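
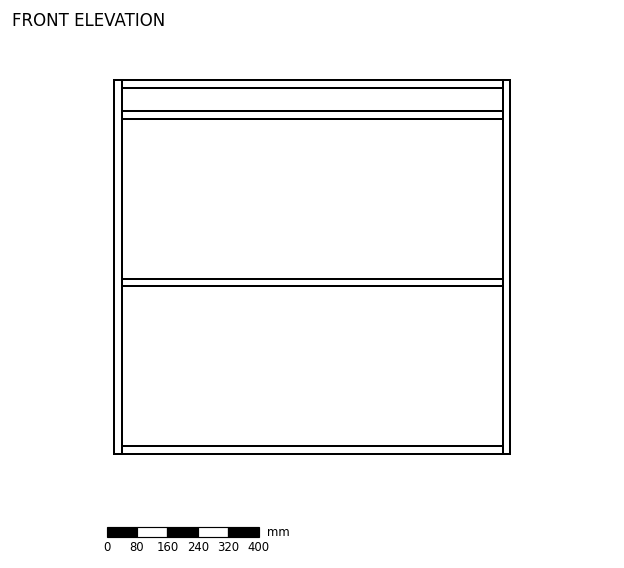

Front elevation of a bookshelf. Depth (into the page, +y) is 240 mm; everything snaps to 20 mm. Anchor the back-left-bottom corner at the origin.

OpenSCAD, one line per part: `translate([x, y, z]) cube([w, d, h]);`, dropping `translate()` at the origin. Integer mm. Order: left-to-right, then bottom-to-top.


cube([20, 240, 980]);
translate([20, 0, 0]) cube([1000, 240, 20]);
translate([20, 0, 440]) cube([1000, 240, 20]);
translate([20, 0, 880]) cube([1000, 240, 20]);
translate([20, 0, 960]) cube([1000, 240, 20]);
translate([1020, 0, 0]) cube([20, 240, 980]);


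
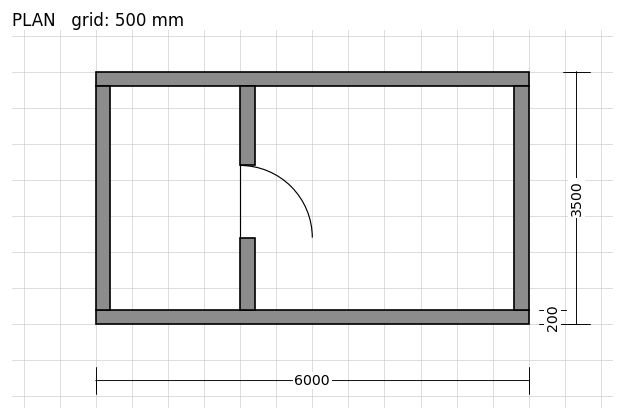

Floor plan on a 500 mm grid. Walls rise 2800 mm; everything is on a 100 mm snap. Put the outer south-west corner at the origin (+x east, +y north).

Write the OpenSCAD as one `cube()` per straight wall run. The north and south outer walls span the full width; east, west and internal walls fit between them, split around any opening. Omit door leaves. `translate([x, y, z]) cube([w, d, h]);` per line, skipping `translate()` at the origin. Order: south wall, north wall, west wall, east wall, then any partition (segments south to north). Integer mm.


cube([6000, 200, 2800]);
translate([0, 3300, 0]) cube([6000, 200, 2800]);
translate([0, 200, 0]) cube([200, 3100, 2800]);
translate([5800, 200, 0]) cube([200, 3100, 2800]);
translate([2000, 200, 0]) cube([200, 1000, 2800]);
translate([2000, 2200, 0]) cube([200, 1100, 2800]);


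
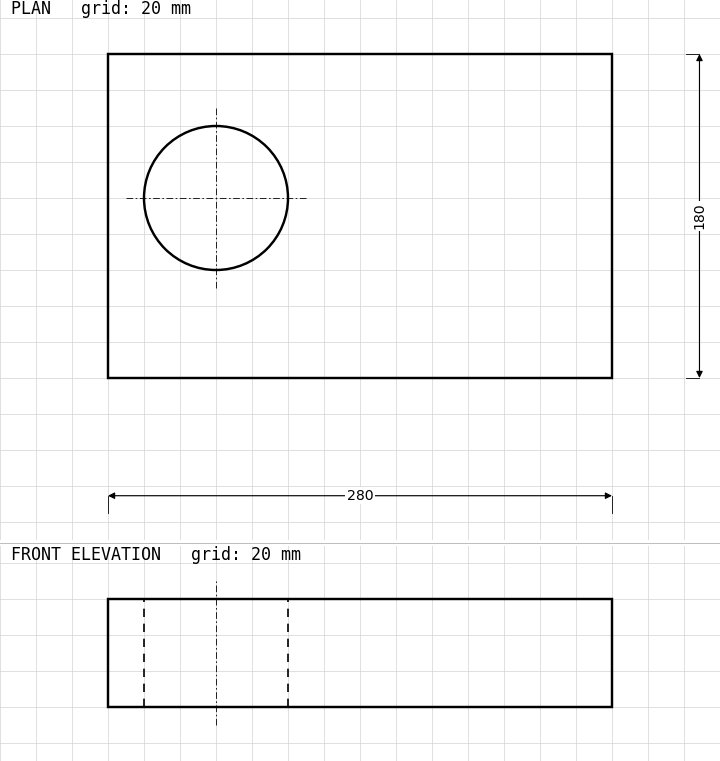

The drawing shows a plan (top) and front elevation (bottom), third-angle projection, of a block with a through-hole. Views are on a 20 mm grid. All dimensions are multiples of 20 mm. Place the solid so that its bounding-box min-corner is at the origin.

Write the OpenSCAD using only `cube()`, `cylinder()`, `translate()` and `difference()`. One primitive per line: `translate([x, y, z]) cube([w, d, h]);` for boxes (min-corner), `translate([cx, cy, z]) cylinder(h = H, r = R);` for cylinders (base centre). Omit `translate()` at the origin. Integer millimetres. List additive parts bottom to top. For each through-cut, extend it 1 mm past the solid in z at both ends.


difference() {
  cube([280, 180, 60]);
  translate([60, 100, -1]) cylinder(h = 62, r = 40);
}


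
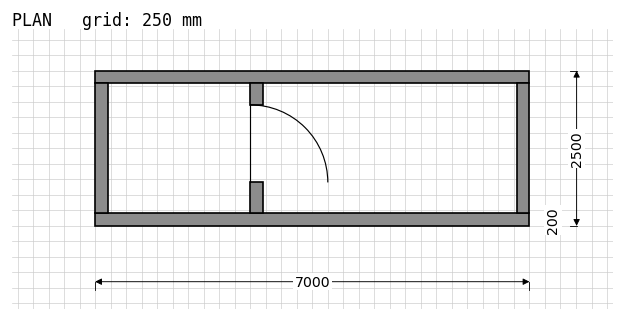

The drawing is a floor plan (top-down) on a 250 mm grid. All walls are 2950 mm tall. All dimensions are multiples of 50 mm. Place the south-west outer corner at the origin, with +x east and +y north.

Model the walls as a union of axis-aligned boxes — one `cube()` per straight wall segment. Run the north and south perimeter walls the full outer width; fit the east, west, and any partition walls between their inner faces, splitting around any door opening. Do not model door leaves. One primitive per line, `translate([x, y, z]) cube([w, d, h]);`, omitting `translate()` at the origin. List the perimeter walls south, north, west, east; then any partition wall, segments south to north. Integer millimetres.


cube([7000, 200, 2950]);
translate([0, 2300, 0]) cube([7000, 200, 2950]);
translate([0, 200, 0]) cube([200, 2100, 2950]);
translate([6800, 200, 0]) cube([200, 2100, 2950]);
translate([2500, 200, 0]) cube([200, 500, 2950]);
translate([2500, 1950, 0]) cube([200, 350, 2950]);


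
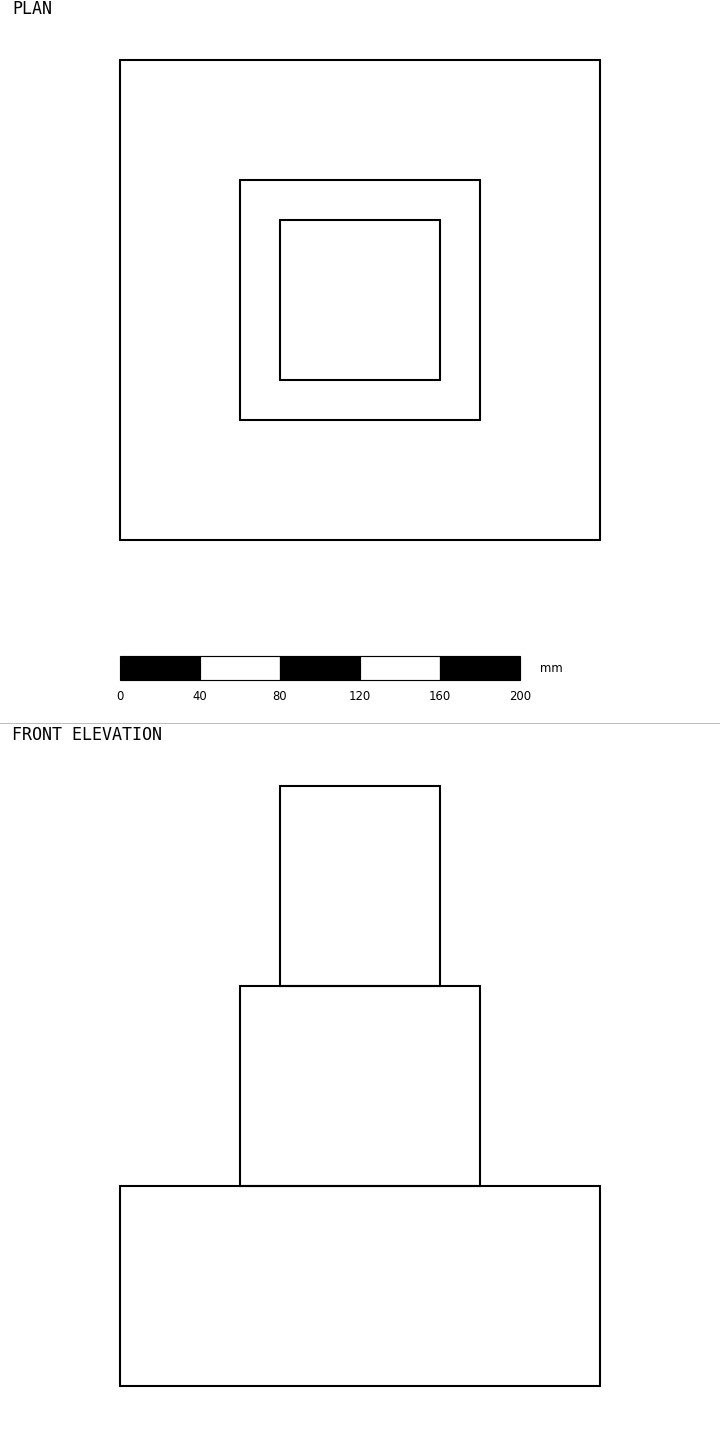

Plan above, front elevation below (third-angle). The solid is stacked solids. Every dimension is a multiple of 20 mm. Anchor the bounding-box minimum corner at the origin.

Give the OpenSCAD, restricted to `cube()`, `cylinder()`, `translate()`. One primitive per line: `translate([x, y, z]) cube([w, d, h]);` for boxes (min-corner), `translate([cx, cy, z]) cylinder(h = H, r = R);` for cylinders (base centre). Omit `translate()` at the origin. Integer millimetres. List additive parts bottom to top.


cube([240, 240, 100]);
translate([60, 60, 100]) cube([120, 120, 100]);
translate([80, 80, 200]) cube([80, 80, 100]);


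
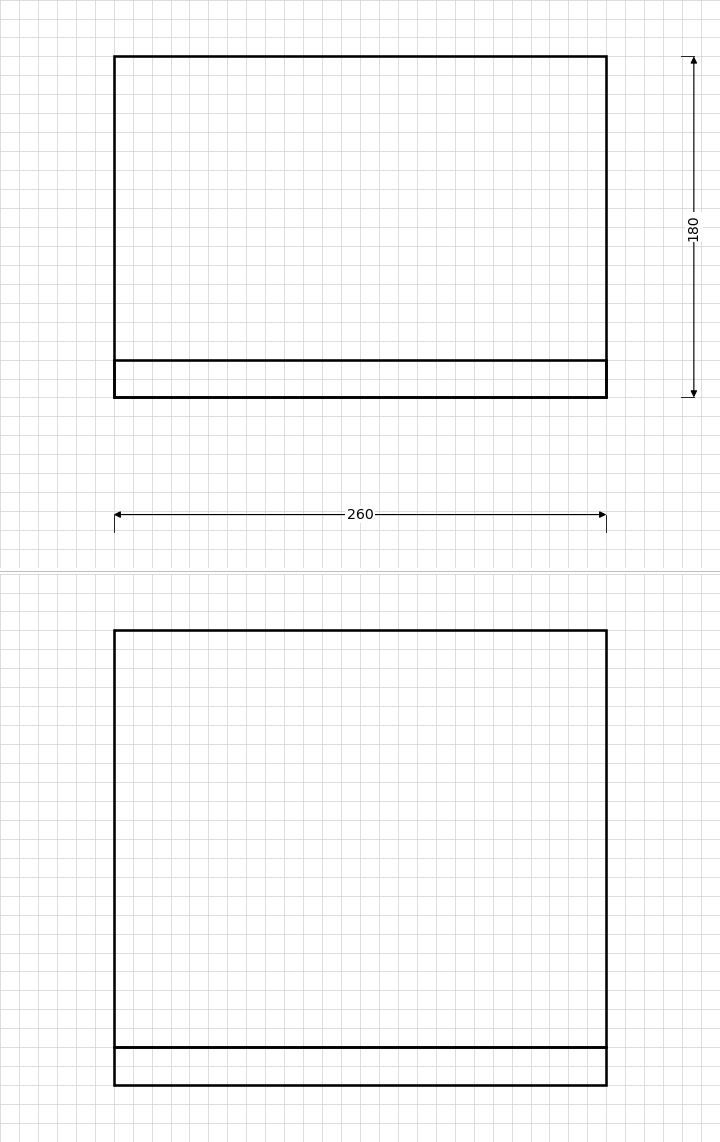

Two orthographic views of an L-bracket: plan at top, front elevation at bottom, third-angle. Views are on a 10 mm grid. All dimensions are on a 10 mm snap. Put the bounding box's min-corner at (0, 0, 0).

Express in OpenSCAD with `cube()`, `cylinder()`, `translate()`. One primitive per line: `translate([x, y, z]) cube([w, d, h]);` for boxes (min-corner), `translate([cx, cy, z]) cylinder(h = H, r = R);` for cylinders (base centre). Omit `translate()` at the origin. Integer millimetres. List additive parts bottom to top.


cube([260, 180, 20]);
translate([0, 0, 20]) cube([260, 20, 220]);


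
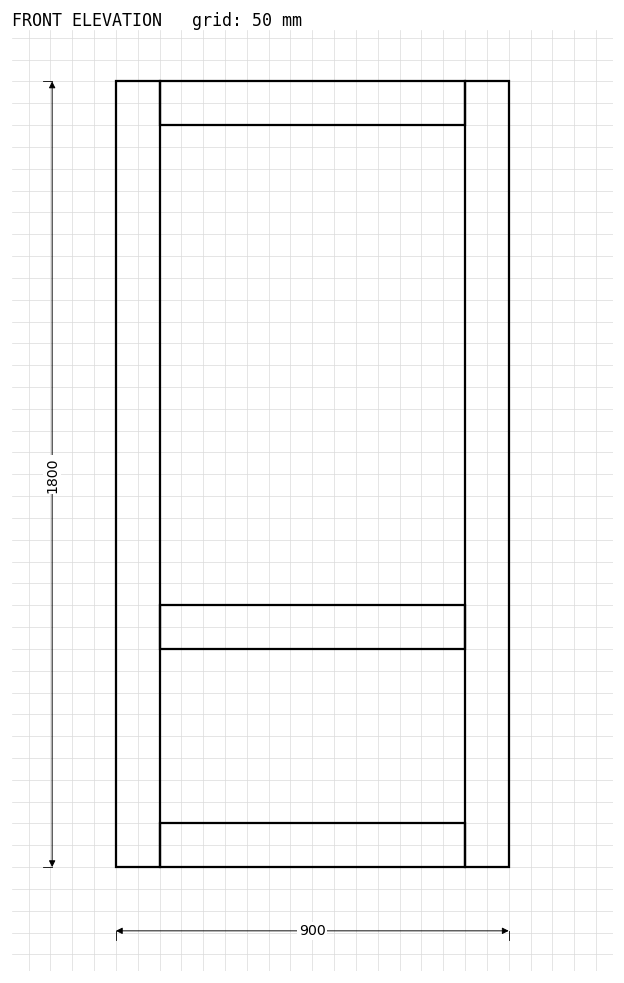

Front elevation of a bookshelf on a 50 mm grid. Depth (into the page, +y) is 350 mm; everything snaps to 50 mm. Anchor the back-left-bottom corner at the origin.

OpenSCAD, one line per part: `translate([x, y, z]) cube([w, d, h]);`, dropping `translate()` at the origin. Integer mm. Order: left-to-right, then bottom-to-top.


cube([100, 350, 1800]);
translate([100, 0, 0]) cube([700, 350, 100]);
translate([100, 0, 500]) cube([700, 350, 100]);
translate([100, 0, 1700]) cube([700, 350, 100]);
translate([800, 0, 0]) cube([100, 350, 1800]);


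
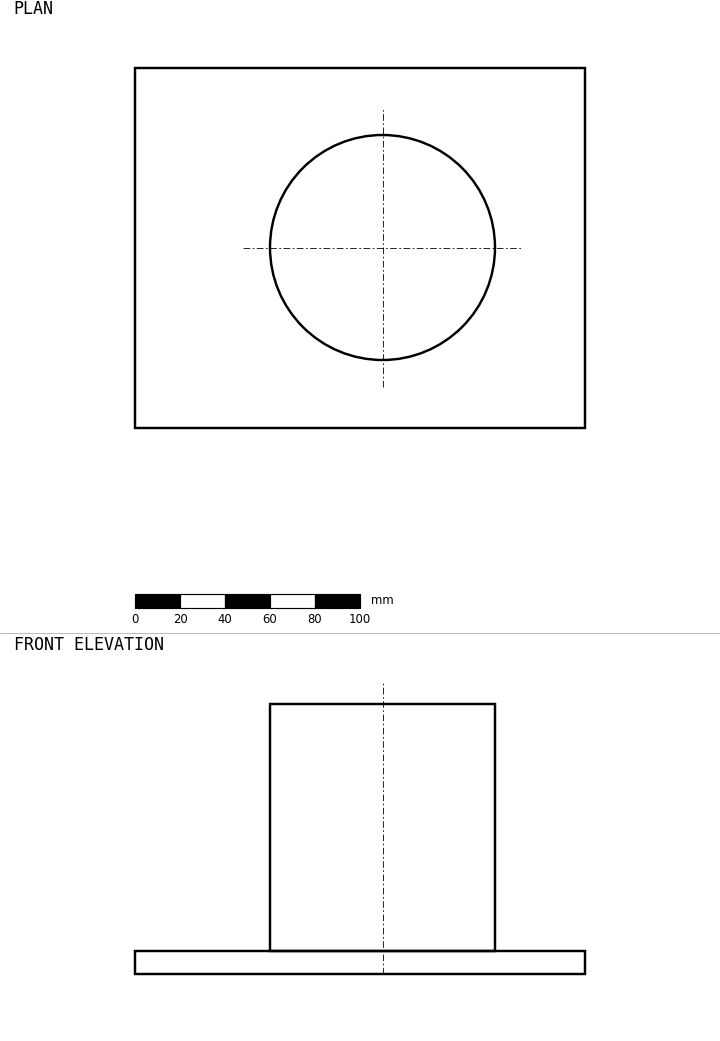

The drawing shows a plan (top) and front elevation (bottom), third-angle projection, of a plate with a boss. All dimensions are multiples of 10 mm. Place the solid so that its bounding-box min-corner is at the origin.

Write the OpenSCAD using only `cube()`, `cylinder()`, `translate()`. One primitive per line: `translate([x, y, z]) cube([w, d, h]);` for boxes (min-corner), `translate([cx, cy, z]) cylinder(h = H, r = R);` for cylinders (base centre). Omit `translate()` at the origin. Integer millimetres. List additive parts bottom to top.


cube([200, 160, 10]);
translate([110, 80, 10]) cylinder(h = 110, r = 50);


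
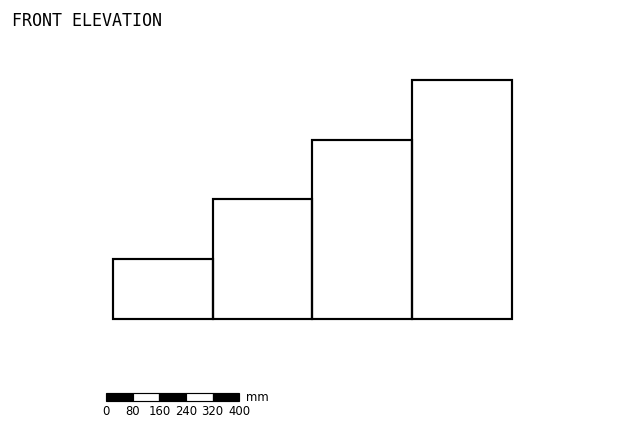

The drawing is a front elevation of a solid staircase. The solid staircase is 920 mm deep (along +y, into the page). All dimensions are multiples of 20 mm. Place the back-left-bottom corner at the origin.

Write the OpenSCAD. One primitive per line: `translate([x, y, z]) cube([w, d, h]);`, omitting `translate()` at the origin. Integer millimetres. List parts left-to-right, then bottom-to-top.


cube([300, 920, 180]);
translate([300, 0, 0]) cube([300, 920, 360]);
translate([600, 0, 0]) cube([300, 920, 540]);
translate([900, 0, 0]) cube([300, 920, 720]);


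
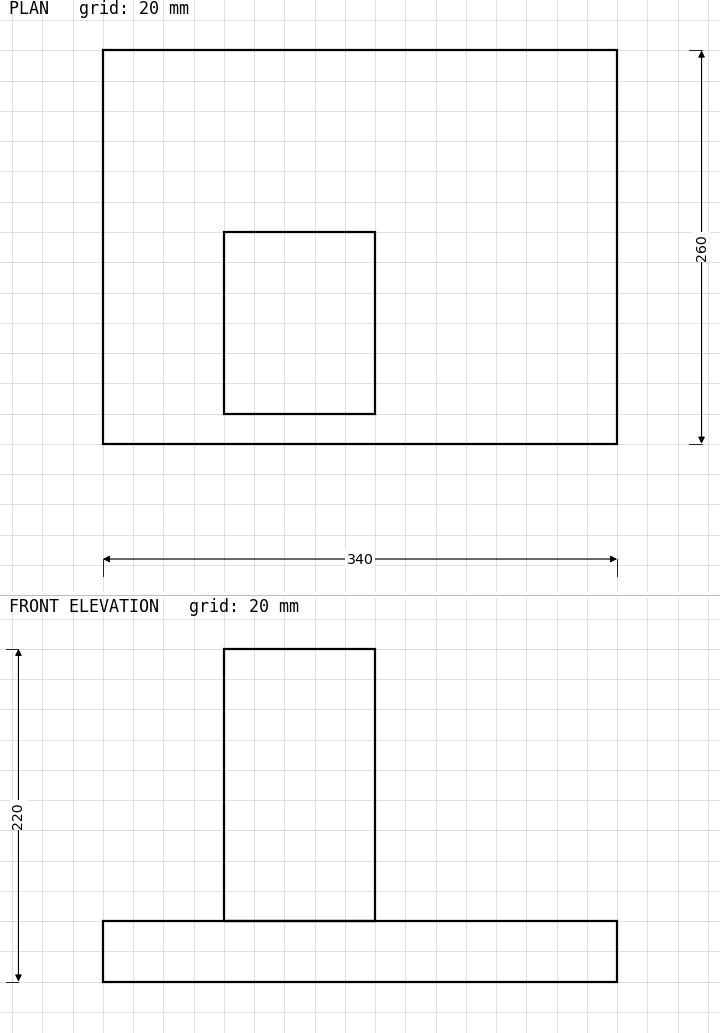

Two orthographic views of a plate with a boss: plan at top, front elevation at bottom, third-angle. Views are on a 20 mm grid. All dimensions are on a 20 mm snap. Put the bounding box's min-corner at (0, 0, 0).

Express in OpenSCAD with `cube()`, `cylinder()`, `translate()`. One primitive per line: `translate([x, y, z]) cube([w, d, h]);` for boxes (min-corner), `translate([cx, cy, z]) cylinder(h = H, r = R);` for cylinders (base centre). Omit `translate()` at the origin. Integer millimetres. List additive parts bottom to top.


cube([340, 260, 40]);
translate([80, 20, 40]) cube([100, 120, 180]);


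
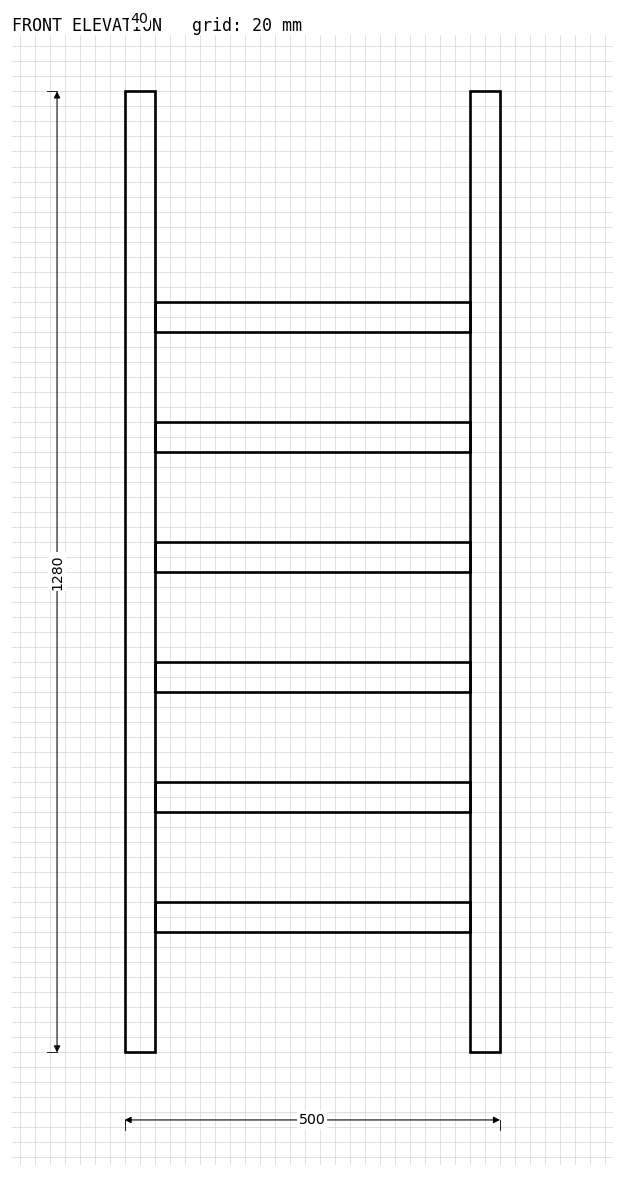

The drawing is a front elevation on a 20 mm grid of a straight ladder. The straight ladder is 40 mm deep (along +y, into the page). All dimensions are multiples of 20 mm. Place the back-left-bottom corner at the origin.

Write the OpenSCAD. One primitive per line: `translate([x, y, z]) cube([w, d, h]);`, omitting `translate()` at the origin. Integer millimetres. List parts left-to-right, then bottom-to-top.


cube([40, 40, 1280]);
translate([40, 0, 160]) cube([420, 40, 40]);
translate([40, 0, 320]) cube([420, 40, 40]);
translate([40, 0, 480]) cube([420, 40, 40]);
translate([40, 0, 640]) cube([420, 40, 40]);
translate([40, 0, 800]) cube([420, 40, 40]);
translate([40, 0, 960]) cube([420, 40, 40]);
translate([460, 0, 0]) cube([40, 40, 1280]);


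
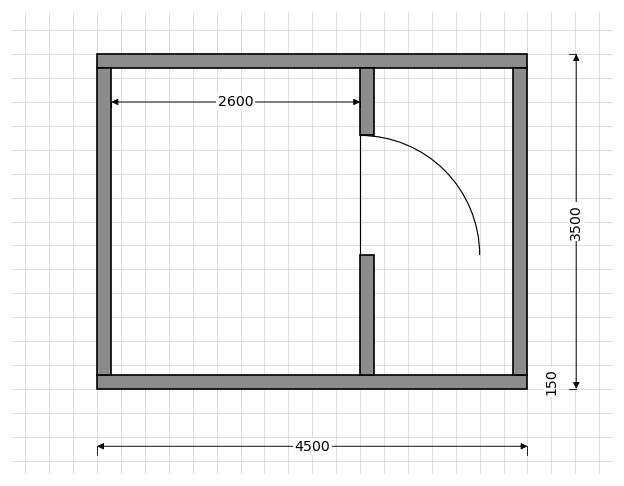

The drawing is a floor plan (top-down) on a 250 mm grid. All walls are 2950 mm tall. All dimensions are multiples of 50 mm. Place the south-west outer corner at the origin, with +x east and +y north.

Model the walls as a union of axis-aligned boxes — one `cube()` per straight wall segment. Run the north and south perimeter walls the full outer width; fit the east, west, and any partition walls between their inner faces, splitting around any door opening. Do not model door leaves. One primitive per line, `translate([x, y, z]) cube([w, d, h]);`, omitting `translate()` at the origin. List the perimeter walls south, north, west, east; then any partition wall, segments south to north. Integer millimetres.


cube([4500, 150, 2950]);
translate([0, 3350, 0]) cube([4500, 150, 2950]);
translate([0, 150, 0]) cube([150, 3200, 2950]);
translate([4350, 150, 0]) cube([150, 3200, 2950]);
translate([2750, 150, 0]) cube([150, 1250, 2950]);
translate([2750, 2650, 0]) cube([150, 700, 2950]);


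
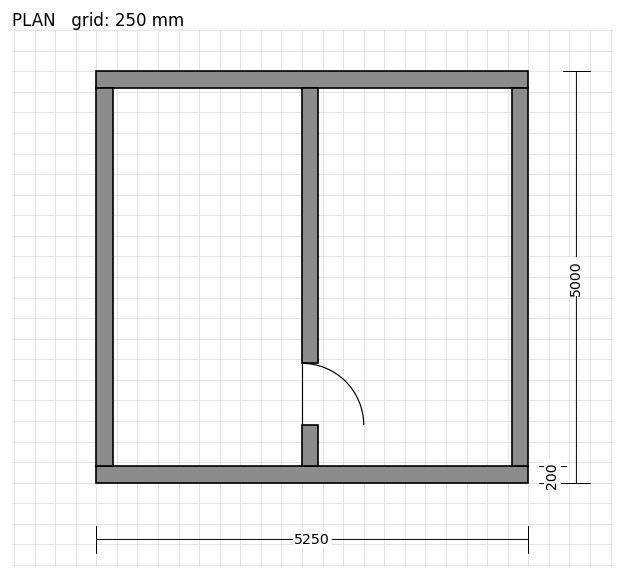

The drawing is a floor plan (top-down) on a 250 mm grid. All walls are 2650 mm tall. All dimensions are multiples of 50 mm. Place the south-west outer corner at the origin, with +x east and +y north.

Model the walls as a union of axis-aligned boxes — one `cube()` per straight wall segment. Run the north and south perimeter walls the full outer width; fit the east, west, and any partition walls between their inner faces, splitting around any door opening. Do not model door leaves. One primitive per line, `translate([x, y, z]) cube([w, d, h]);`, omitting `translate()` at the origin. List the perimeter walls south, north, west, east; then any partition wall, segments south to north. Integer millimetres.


cube([5250, 200, 2650]);
translate([0, 4800, 0]) cube([5250, 200, 2650]);
translate([0, 200, 0]) cube([200, 4600, 2650]);
translate([5050, 200, 0]) cube([200, 4600, 2650]);
translate([2500, 200, 0]) cube([200, 500, 2650]);
translate([2500, 1450, 0]) cube([200, 3350, 2650]);


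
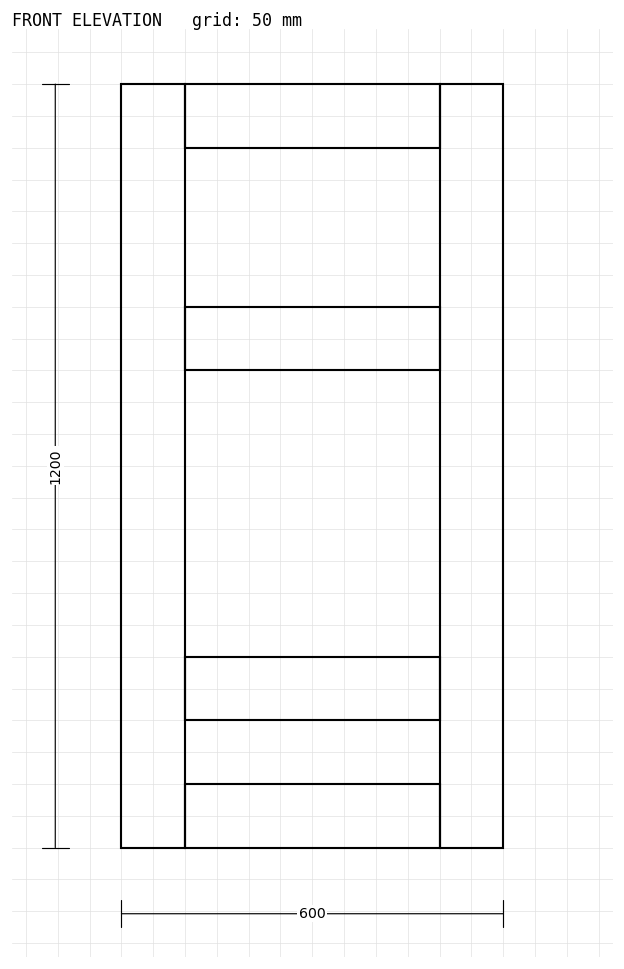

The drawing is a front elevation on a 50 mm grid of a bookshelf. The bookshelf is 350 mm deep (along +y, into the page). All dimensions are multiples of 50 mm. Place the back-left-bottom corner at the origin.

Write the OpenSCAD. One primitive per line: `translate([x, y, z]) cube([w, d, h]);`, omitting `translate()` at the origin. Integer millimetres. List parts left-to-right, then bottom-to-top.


cube([100, 350, 1200]);
translate([100, 0, 0]) cube([400, 350, 100]);
translate([100, 0, 200]) cube([400, 350, 100]);
translate([100, 0, 750]) cube([400, 350, 100]);
translate([100, 0, 1100]) cube([400, 350, 100]);
translate([500, 0, 0]) cube([100, 350, 1200]);


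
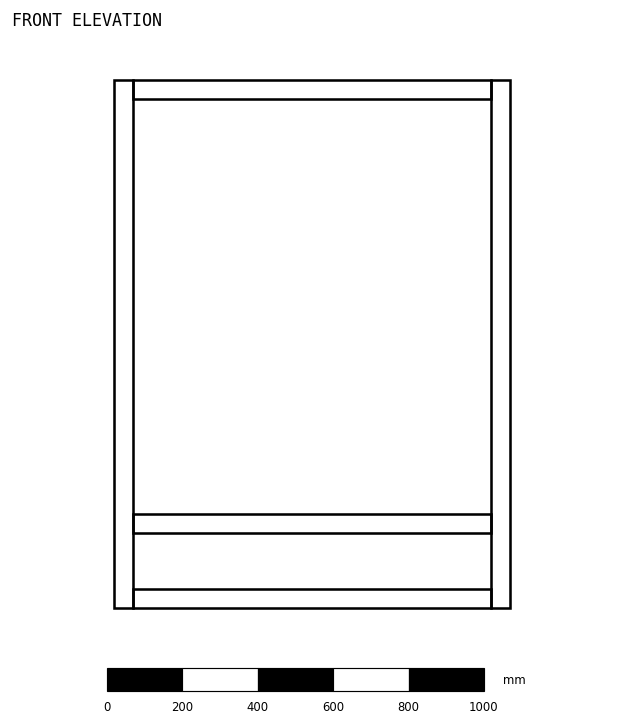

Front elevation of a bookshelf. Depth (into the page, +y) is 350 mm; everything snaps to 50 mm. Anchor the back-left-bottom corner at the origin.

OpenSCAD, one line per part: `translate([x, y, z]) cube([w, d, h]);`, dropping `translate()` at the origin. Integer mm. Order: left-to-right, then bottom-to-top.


cube([50, 350, 1400]);
translate([50, 0, 0]) cube([950, 350, 50]);
translate([50, 0, 200]) cube([950, 350, 50]);
translate([50, 0, 1350]) cube([950, 350, 50]);
translate([1000, 0, 0]) cube([50, 350, 1400]);


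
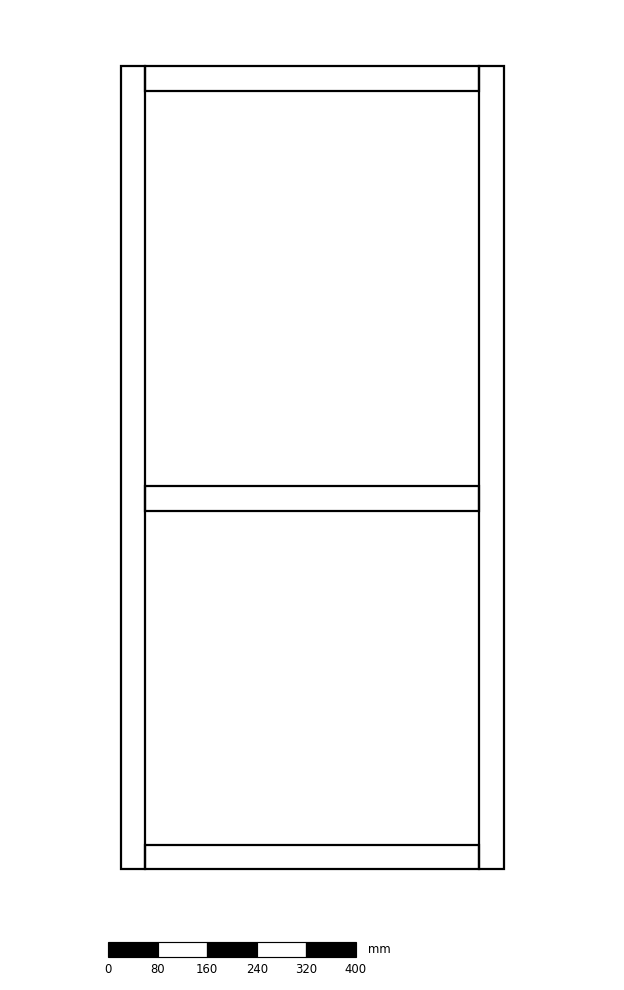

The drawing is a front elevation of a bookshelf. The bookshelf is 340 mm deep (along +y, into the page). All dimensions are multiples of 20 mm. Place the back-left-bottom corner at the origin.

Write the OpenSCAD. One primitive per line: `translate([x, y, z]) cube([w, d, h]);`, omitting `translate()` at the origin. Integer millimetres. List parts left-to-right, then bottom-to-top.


cube([40, 340, 1300]);
translate([40, 0, 0]) cube([540, 340, 40]);
translate([40, 0, 580]) cube([540, 340, 40]);
translate([40, 0, 1260]) cube([540, 340, 40]);
translate([580, 0, 0]) cube([40, 340, 1300]);


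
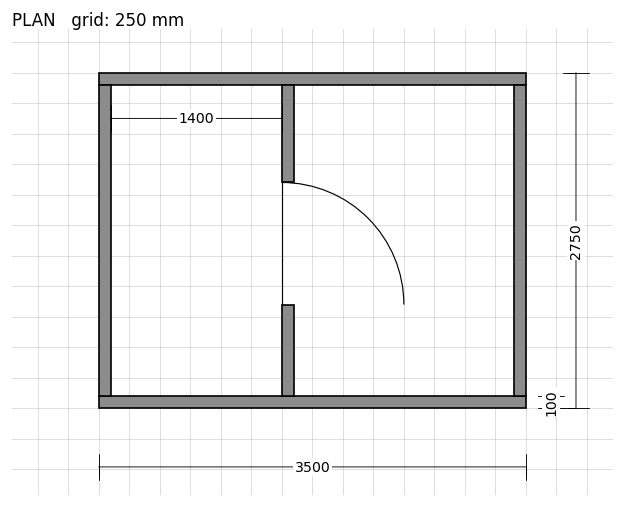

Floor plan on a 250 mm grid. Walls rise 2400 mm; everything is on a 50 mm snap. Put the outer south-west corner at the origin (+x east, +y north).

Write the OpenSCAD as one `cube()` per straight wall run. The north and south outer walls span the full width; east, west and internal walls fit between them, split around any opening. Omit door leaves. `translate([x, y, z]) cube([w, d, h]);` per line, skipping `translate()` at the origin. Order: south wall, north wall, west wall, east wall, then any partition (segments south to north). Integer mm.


cube([3500, 100, 2400]);
translate([0, 2650, 0]) cube([3500, 100, 2400]);
translate([0, 100, 0]) cube([100, 2550, 2400]);
translate([3400, 100, 0]) cube([100, 2550, 2400]);
translate([1500, 100, 0]) cube([100, 750, 2400]);
translate([1500, 1850, 0]) cube([100, 800, 2400]);


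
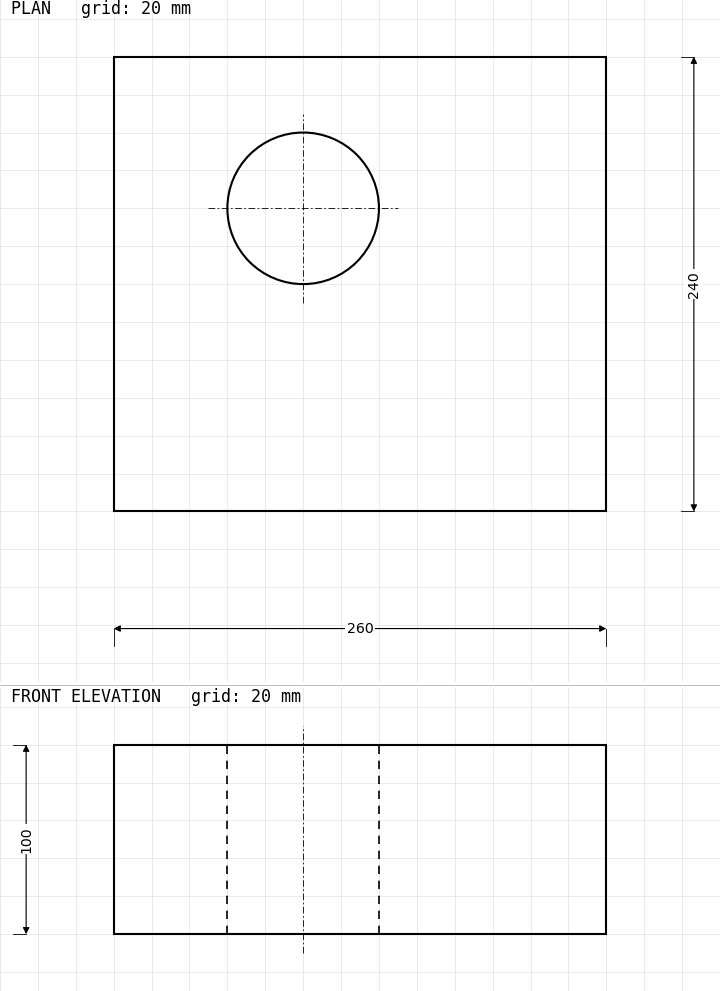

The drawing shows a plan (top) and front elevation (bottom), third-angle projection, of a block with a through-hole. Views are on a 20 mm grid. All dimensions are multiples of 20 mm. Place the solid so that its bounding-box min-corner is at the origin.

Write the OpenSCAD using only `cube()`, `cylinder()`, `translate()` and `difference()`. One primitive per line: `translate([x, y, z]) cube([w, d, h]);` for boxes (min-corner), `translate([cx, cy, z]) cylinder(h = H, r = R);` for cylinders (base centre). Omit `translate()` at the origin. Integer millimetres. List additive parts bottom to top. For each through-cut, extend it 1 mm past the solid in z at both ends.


difference() {
  cube([260, 240, 100]);
  translate([100, 160, -1]) cylinder(h = 102, r = 40);
}


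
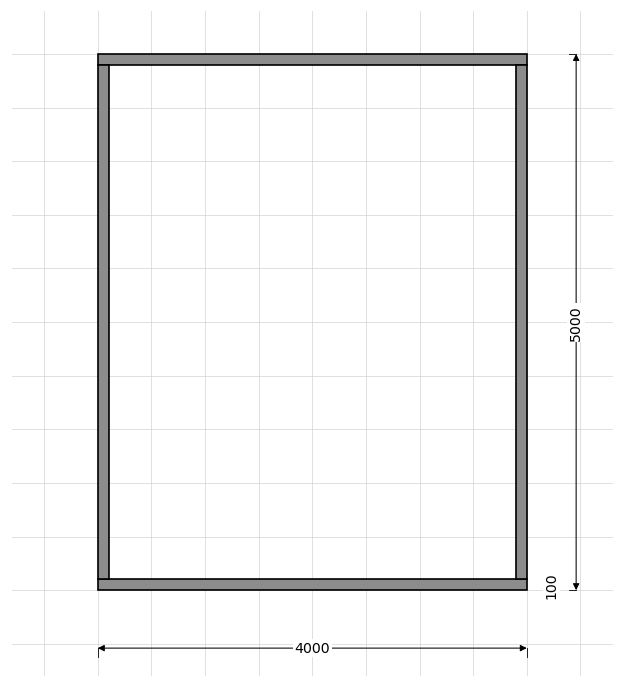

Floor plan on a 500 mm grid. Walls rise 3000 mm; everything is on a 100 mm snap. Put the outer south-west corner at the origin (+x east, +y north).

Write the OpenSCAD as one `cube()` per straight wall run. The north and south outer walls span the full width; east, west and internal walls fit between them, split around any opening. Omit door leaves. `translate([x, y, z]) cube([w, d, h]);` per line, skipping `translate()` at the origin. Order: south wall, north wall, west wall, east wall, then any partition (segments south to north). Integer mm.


cube([4000, 100, 3000]);
translate([0, 4900, 0]) cube([4000, 100, 3000]);
translate([0, 100, 0]) cube([100, 4800, 3000]);
translate([3900, 100, 0]) cube([100, 4800, 3000]);


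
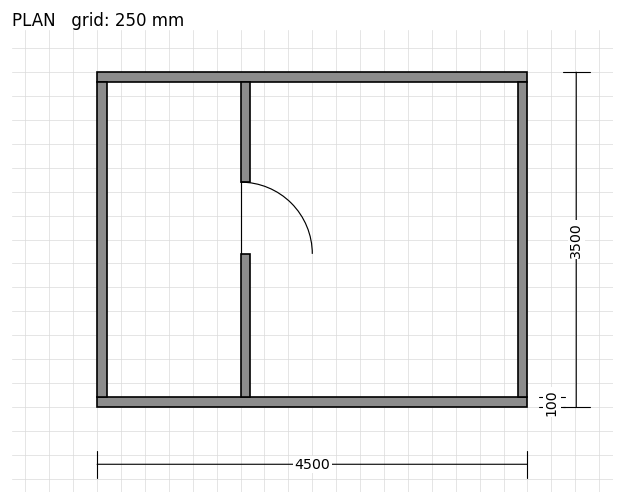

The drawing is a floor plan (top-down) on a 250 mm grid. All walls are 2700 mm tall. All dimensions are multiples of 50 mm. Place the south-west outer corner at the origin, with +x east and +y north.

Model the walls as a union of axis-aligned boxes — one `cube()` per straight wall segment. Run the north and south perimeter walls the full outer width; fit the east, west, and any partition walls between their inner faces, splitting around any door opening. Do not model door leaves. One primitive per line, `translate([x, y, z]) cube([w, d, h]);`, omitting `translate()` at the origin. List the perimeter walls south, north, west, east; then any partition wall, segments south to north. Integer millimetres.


cube([4500, 100, 2700]);
translate([0, 3400, 0]) cube([4500, 100, 2700]);
translate([0, 100, 0]) cube([100, 3300, 2700]);
translate([4400, 100, 0]) cube([100, 3300, 2700]);
translate([1500, 100, 0]) cube([100, 1500, 2700]);
translate([1500, 2350, 0]) cube([100, 1050, 2700]);


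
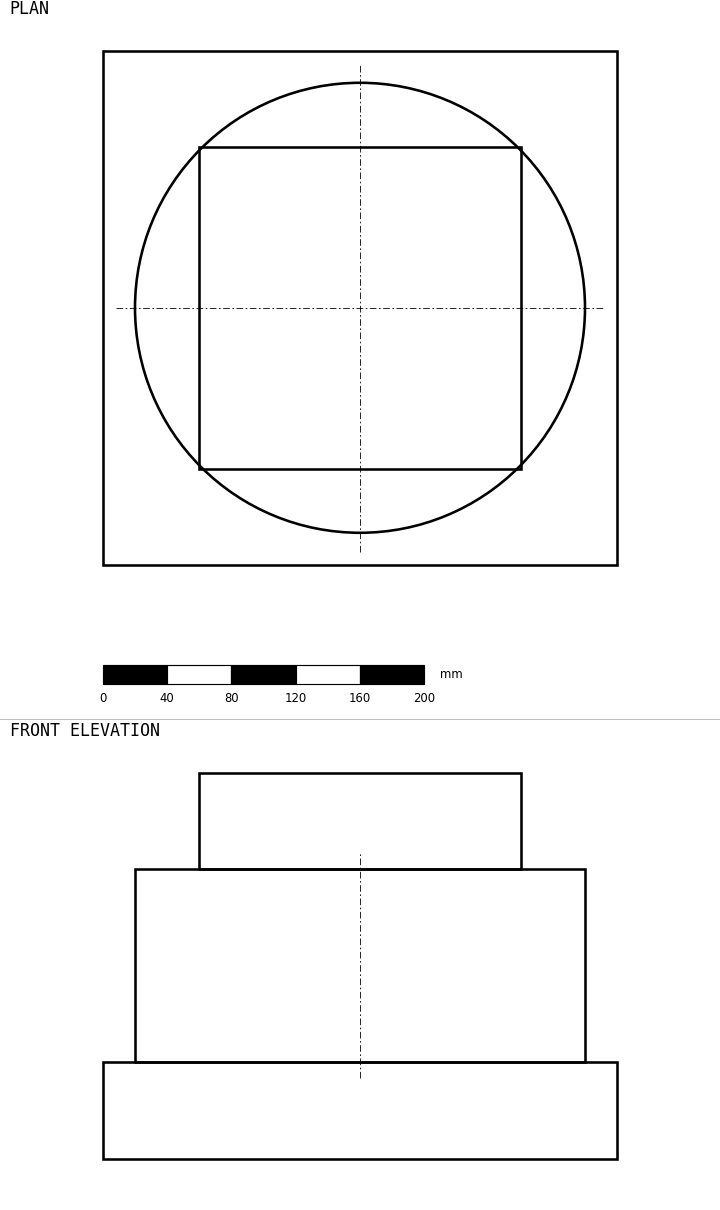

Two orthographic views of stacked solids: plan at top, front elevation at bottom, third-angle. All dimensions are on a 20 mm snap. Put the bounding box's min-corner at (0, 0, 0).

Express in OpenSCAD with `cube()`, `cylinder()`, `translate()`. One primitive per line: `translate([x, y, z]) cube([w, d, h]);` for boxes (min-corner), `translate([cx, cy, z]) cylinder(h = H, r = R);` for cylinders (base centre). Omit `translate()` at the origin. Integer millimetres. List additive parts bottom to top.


cube([320, 320, 60]);
translate([160, 160, 60]) cylinder(h = 120, r = 140);
translate([60, 60, 180]) cube([200, 200, 60]);


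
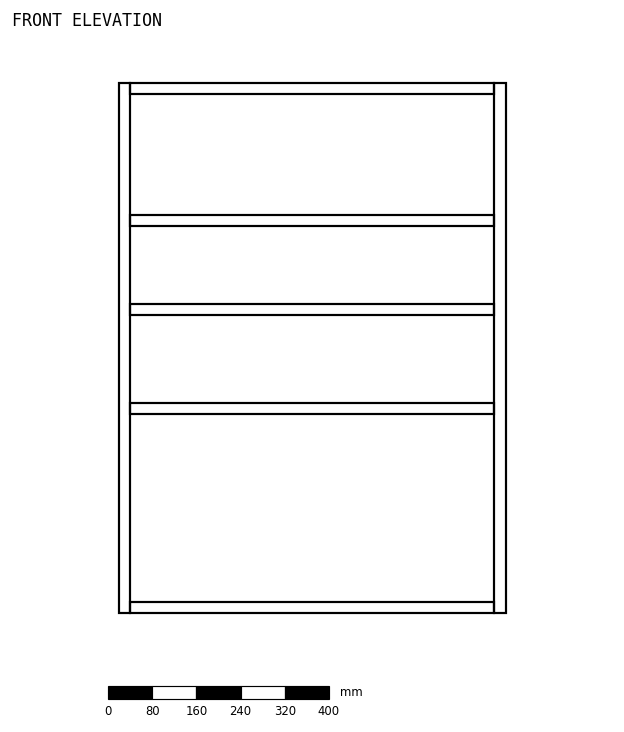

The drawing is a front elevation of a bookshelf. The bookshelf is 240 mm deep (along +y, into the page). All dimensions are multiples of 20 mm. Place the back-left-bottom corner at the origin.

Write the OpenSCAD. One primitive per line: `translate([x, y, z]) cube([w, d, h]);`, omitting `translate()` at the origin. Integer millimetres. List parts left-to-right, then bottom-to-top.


cube([20, 240, 960]);
translate([20, 0, 0]) cube([660, 240, 20]);
translate([20, 0, 360]) cube([660, 240, 20]);
translate([20, 0, 540]) cube([660, 240, 20]);
translate([20, 0, 700]) cube([660, 240, 20]);
translate([20, 0, 940]) cube([660, 240, 20]);
translate([680, 0, 0]) cube([20, 240, 960]);


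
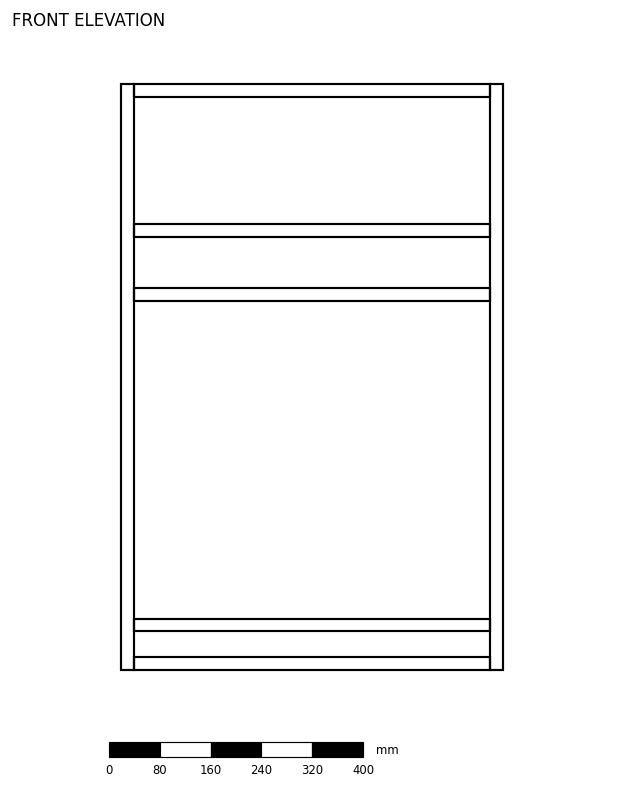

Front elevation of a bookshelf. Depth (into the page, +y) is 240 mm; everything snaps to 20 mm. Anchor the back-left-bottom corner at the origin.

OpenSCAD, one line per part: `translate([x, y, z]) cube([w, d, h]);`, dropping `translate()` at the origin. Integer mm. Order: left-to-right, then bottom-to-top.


cube([20, 240, 920]);
translate([20, 0, 0]) cube([560, 240, 20]);
translate([20, 0, 60]) cube([560, 240, 20]);
translate([20, 0, 580]) cube([560, 240, 20]);
translate([20, 0, 680]) cube([560, 240, 20]);
translate([20, 0, 900]) cube([560, 240, 20]);
translate([580, 0, 0]) cube([20, 240, 920]);


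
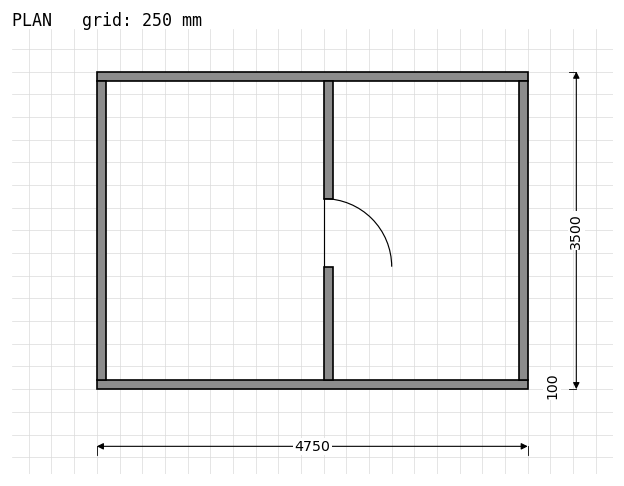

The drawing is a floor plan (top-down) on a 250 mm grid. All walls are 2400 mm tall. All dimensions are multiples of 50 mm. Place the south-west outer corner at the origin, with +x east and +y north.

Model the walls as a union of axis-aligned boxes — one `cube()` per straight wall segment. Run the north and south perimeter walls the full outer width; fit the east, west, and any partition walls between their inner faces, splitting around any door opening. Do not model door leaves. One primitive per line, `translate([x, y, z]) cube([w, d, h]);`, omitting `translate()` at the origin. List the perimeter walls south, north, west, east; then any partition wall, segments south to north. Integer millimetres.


cube([4750, 100, 2400]);
translate([0, 3400, 0]) cube([4750, 100, 2400]);
translate([0, 100, 0]) cube([100, 3300, 2400]);
translate([4650, 100, 0]) cube([100, 3300, 2400]);
translate([2500, 100, 0]) cube([100, 1250, 2400]);
translate([2500, 2100, 0]) cube([100, 1300, 2400]);


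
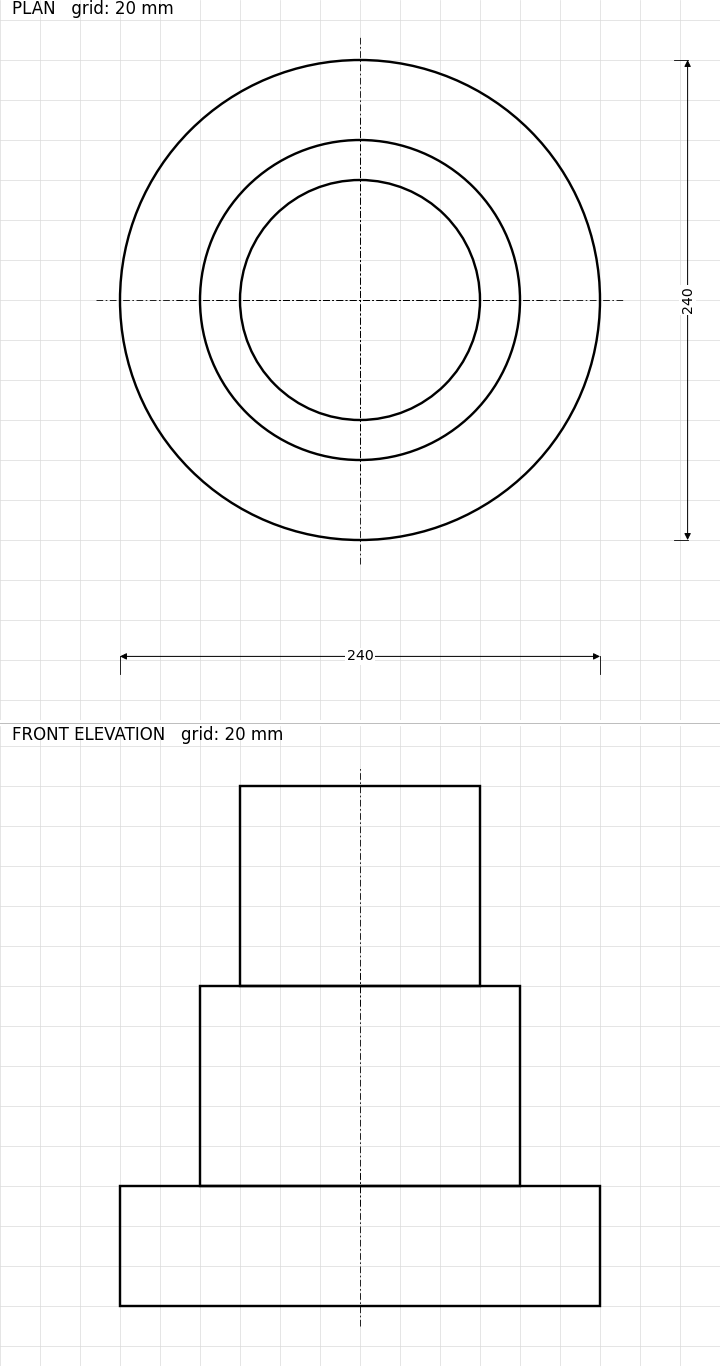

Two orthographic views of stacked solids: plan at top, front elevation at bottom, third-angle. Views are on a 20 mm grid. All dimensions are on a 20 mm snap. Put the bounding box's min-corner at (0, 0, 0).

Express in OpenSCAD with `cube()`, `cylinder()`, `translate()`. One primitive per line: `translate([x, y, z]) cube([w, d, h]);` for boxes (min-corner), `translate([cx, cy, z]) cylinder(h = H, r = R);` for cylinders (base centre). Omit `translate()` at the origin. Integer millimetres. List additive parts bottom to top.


translate([120, 120, 0]) cylinder(h = 60, r = 120);
translate([120, 120, 60]) cylinder(h = 100, r = 80);
translate([120, 120, 160]) cylinder(h = 100, r = 60);


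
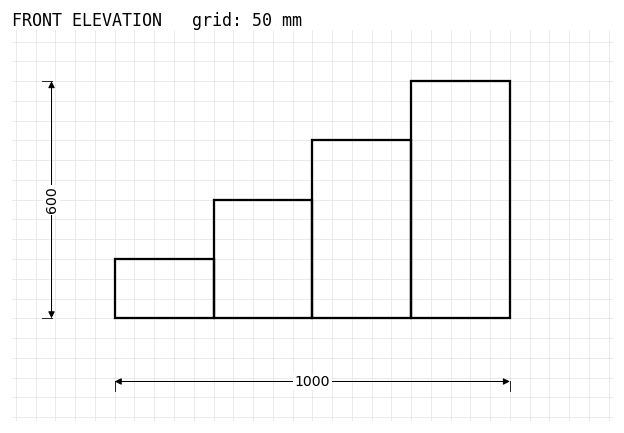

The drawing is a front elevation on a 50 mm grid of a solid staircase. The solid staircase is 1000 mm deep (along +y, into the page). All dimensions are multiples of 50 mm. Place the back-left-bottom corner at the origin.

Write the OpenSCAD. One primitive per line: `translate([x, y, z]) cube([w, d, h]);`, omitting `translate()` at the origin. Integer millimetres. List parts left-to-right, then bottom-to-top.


cube([250, 1000, 150]);
translate([250, 0, 0]) cube([250, 1000, 300]);
translate([500, 0, 0]) cube([250, 1000, 450]);
translate([750, 0, 0]) cube([250, 1000, 600]);


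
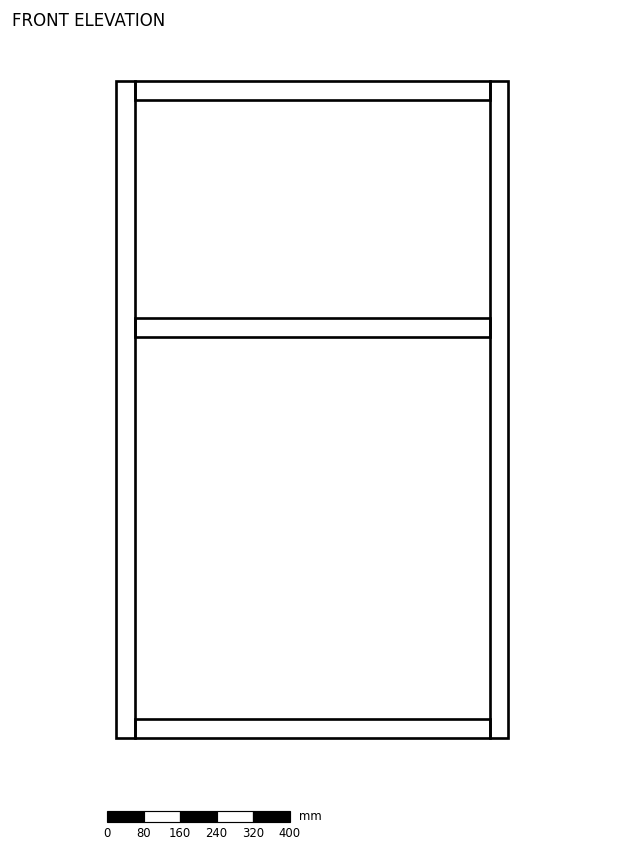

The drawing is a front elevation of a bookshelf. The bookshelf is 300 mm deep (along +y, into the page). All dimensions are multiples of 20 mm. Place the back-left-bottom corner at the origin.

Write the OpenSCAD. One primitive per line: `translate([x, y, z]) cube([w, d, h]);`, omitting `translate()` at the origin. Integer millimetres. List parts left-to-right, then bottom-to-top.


cube([40, 300, 1440]);
translate([40, 0, 0]) cube([780, 300, 40]);
translate([40, 0, 880]) cube([780, 300, 40]);
translate([40, 0, 1400]) cube([780, 300, 40]);
translate([820, 0, 0]) cube([40, 300, 1440]);


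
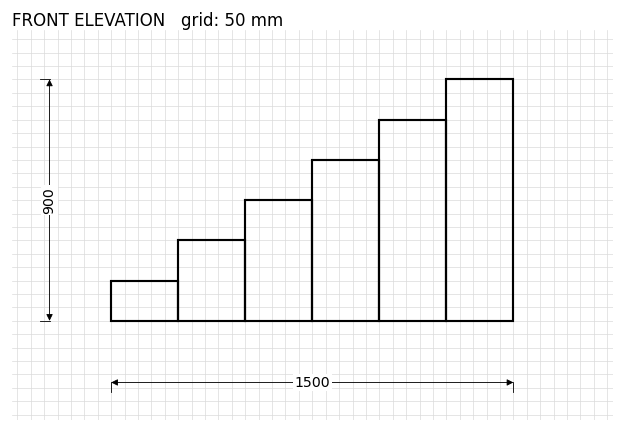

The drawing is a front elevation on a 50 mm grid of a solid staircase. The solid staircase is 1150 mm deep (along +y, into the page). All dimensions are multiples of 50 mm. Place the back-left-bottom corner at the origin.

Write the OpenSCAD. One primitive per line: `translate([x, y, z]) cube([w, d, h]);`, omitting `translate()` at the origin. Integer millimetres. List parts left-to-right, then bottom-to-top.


cube([250, 1150, 150]);
translate([250, 0, 0]) cube([250, 1150, 300]);
translate([500, 0, 0]) cube([250, 1150, 450]);
translate([750, 0, 0]) cube([250, 1150, 600]);
translate([1000, 0, 0]) cube([250, 1150, 750]);
translate([1250, 0, 0]) cube([250, 1150, 900]);


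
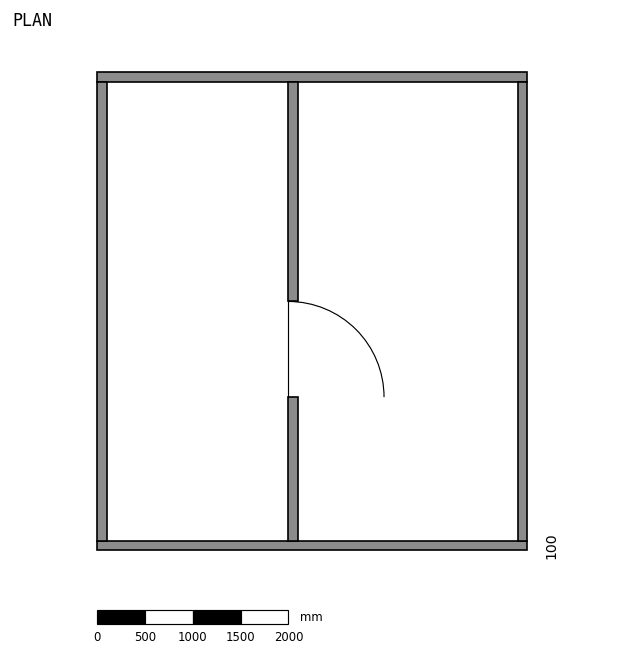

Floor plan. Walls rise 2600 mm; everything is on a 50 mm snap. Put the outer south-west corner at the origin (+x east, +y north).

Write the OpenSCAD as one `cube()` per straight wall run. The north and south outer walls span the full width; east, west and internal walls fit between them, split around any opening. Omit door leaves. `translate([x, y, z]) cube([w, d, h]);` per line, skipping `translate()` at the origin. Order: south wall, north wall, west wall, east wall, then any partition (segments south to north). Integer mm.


cube([4500, 100, 2600]);
translate([0, 4900, 0]) cube([4500, 100, 2600]);
translate([0, 100, 0]) cube([100, 4800, 2600]);
translate([4400, 100, 0]) cube([100, 4800, 2600]);
translate([2000, 100, 0]) cube([100, 1500, 2600]);
translate([2000, 2600, 0]) cube([100, 2300, 2600]);


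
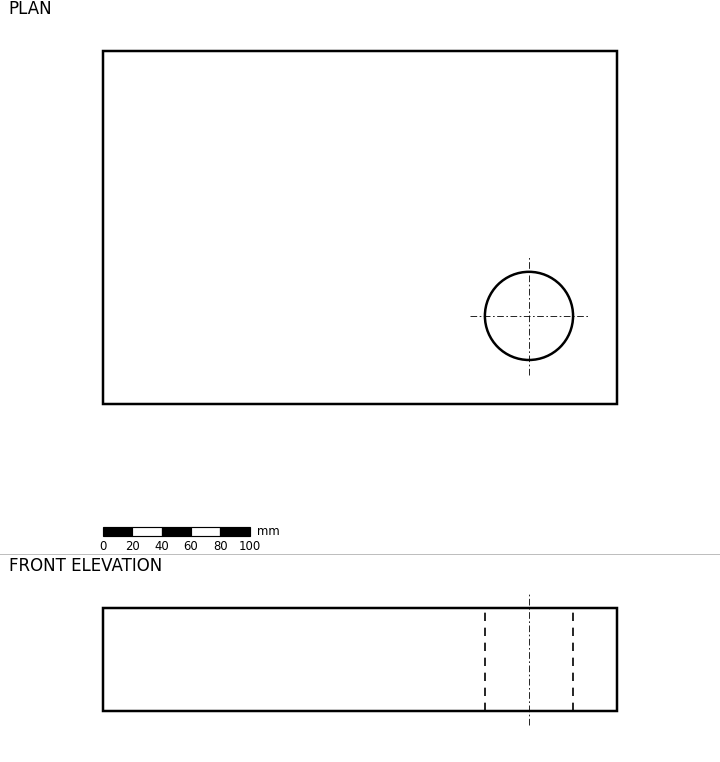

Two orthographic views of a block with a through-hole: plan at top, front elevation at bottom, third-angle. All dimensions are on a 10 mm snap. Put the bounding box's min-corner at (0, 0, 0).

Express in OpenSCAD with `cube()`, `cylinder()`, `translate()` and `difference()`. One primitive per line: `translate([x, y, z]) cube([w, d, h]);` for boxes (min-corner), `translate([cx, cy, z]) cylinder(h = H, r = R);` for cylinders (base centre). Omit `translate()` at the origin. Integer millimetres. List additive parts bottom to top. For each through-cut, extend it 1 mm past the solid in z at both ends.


difference() {
  cube([350, 240, 70]);
  translate([290, 60, -1]) cylinder(h = 72, r = 30);
}


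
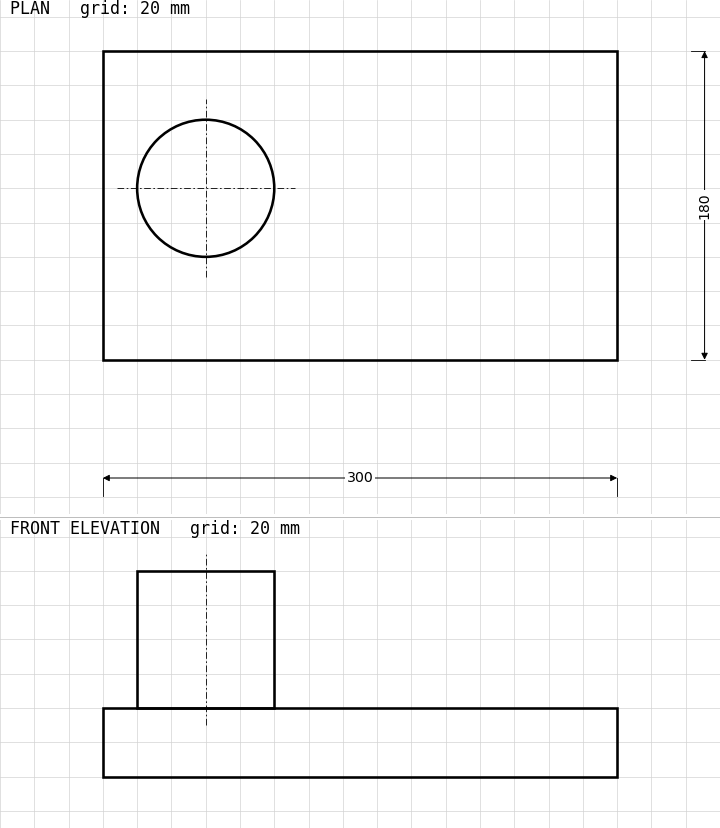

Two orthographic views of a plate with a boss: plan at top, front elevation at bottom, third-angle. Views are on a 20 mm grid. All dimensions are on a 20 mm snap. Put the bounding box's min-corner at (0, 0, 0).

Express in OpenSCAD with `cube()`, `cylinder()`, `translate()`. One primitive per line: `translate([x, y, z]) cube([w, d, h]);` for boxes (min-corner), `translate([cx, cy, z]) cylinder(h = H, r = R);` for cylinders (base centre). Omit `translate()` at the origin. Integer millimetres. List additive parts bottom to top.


cube([300, 180, 40]);
translate([60, 100, 40]) cylinder(h = 80, r = 40);


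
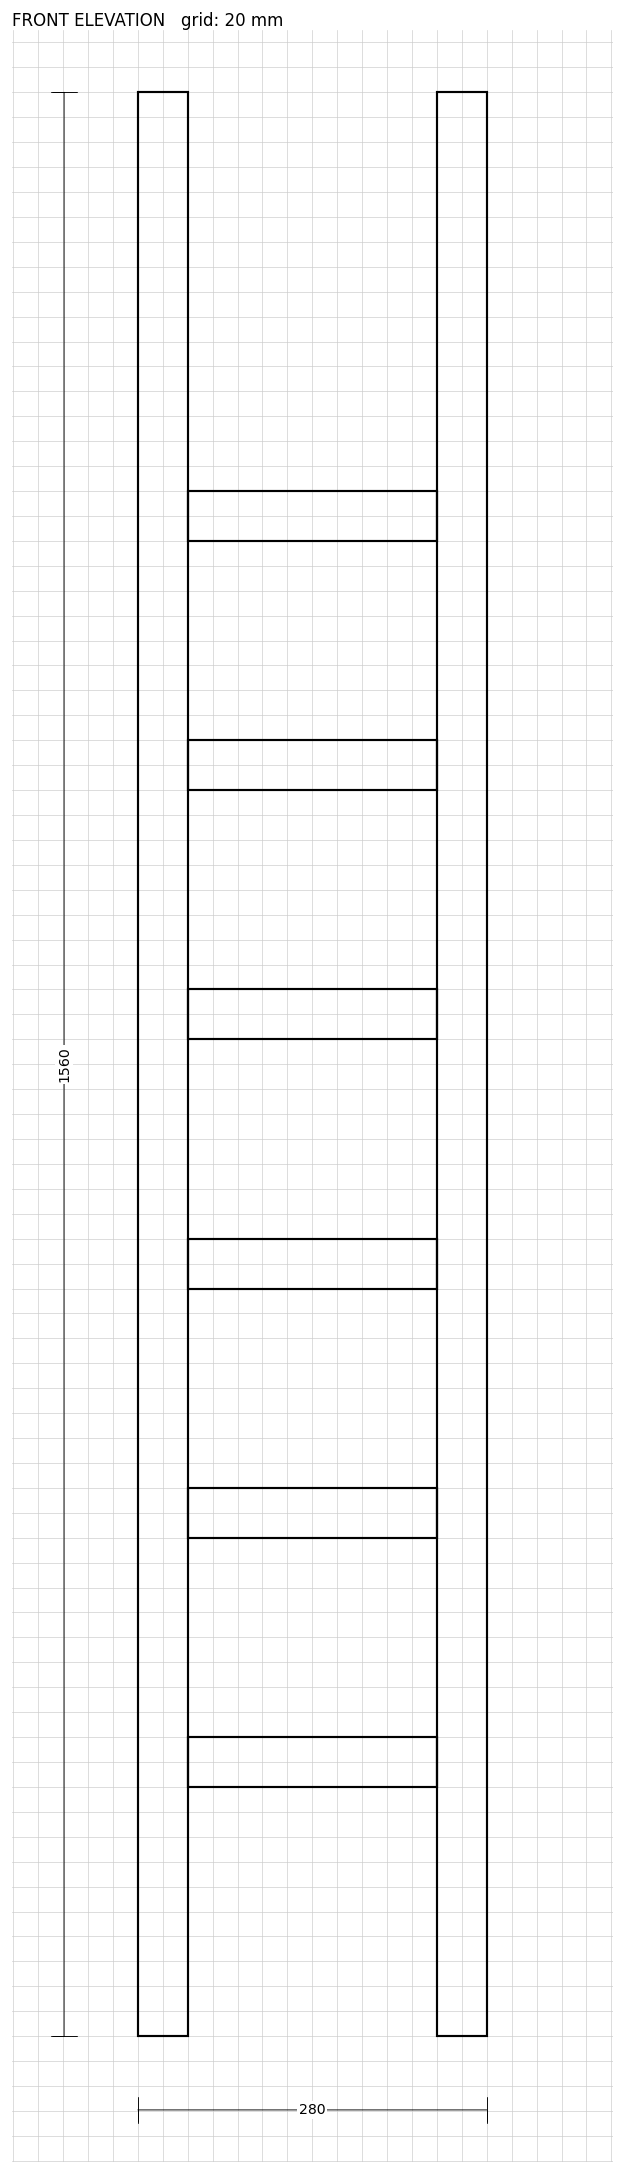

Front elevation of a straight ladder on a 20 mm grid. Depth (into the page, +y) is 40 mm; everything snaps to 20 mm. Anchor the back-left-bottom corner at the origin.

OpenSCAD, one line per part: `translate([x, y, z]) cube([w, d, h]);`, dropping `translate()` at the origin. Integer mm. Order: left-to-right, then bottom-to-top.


cube([40, 40, 1560]);
translate([40, 0, 200]) cube([200, 40, 40]);
translate([40, 0, 400]) cube([200, 40, 40]);
translate([40, 0, 600]) cube([200, 40, 40]);
translate([40, 0, 800]) cube([200, 40, 40]);
translate([40, 0, 1000]) cube([200, 40, 40]);
translate([40, 0, 1200]) cube([200, 40, 40]);
translate([240, 0, 0]) cube([40, 40, 1560]);


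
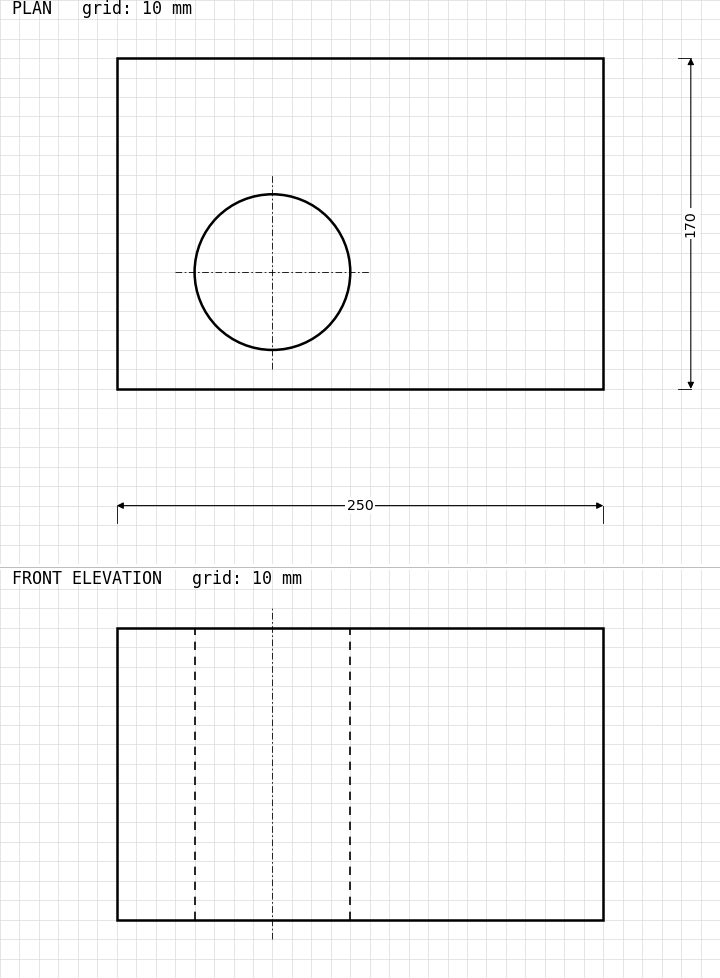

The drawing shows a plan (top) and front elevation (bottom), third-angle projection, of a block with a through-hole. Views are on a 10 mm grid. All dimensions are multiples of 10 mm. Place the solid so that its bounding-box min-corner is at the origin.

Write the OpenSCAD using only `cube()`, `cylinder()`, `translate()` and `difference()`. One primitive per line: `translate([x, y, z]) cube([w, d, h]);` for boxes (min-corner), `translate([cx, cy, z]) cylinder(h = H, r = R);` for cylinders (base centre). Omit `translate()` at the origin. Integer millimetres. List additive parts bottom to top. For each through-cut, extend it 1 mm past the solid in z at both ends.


difference() {
  cube([250, 170, 150]);
  translate([80, 60, -1]) cylinder(h = 152, r = 40);
}


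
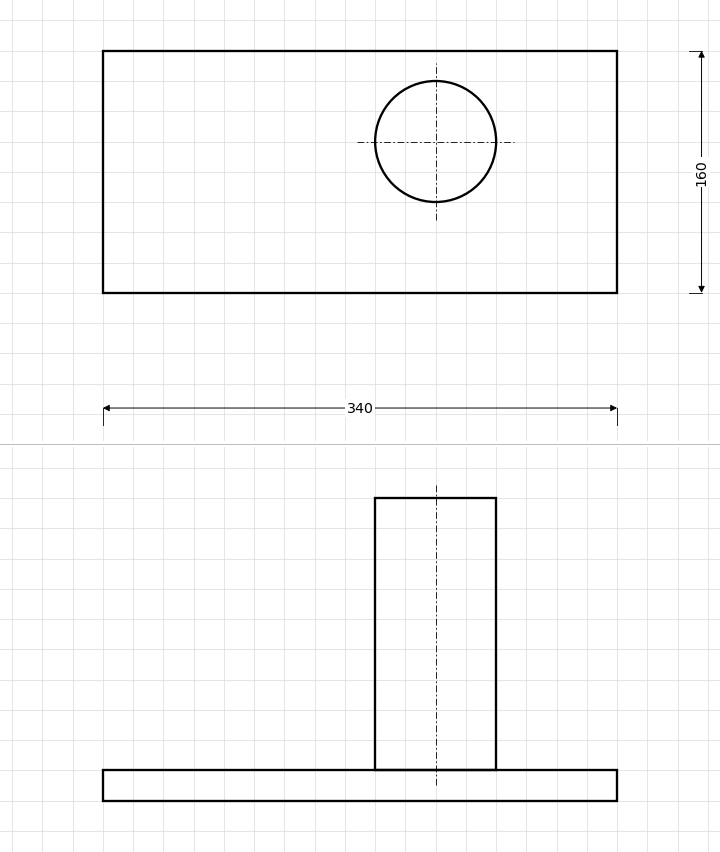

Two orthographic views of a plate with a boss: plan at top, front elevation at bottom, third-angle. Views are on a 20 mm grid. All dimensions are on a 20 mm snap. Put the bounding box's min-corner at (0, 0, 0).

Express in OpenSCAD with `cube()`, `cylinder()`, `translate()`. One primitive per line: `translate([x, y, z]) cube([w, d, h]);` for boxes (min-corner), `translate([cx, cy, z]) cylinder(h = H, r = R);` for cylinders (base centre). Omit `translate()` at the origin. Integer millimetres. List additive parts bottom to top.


cube([340, 160, 20]);
translate([220, 100, 20]) cylinder(h = 180, r = 40);


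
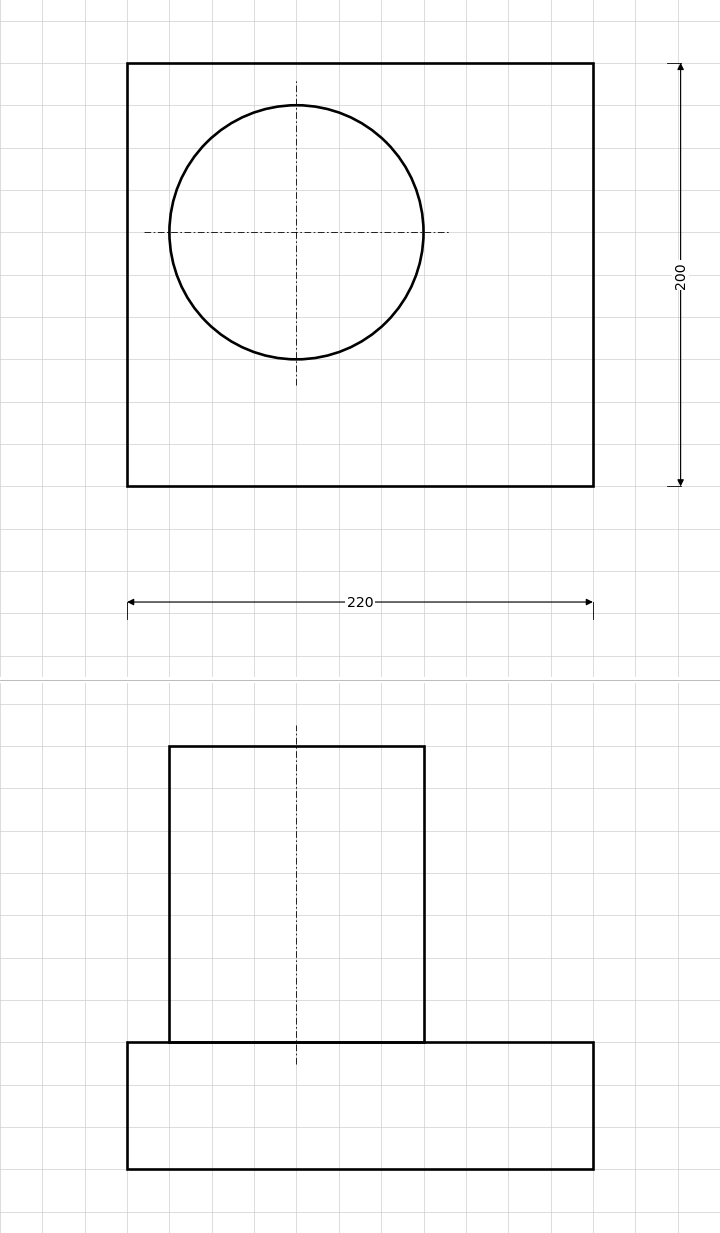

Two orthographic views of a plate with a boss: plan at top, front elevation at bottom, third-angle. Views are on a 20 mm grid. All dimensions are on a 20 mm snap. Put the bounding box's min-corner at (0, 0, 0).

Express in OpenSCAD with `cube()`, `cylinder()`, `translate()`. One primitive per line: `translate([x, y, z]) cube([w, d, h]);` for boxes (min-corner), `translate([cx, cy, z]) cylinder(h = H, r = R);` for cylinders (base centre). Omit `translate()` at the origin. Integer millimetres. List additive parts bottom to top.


cube([220, 200, 60]);
translate([80, 120, 60]) cylinder(h = 140, r = 60);


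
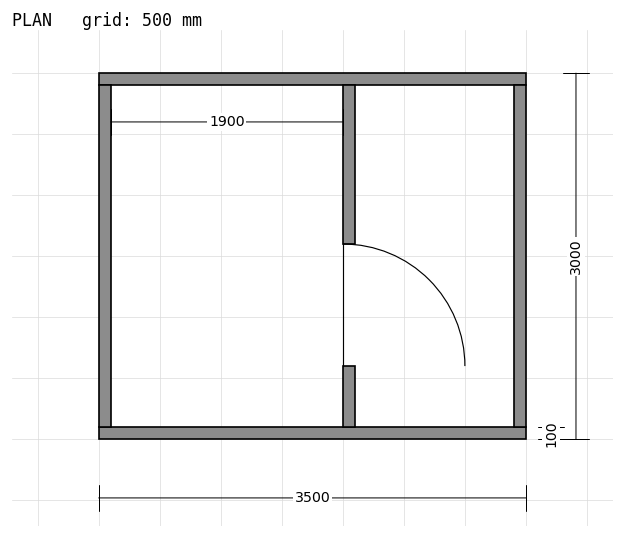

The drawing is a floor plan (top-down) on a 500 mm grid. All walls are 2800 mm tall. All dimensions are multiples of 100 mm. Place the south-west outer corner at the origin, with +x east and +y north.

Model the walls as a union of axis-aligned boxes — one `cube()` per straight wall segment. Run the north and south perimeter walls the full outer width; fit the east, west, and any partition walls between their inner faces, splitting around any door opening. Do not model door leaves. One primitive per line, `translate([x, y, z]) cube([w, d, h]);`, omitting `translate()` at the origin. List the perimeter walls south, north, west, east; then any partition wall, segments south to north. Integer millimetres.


cube([3500, 100, 2800]);
translate([0, 2900, 0]) cube([3500, 100, 2800]);
translate([0, 100, 0]) cube([100, 2800, 2800]);
translate([3400, 100, 0]) cube([100, 2800, 2800]);
translate([2000, 100, 0]) cube([100, 500, 2800]);
translate([2000, 1600, 0]) cube([100, 1300, 2800]);


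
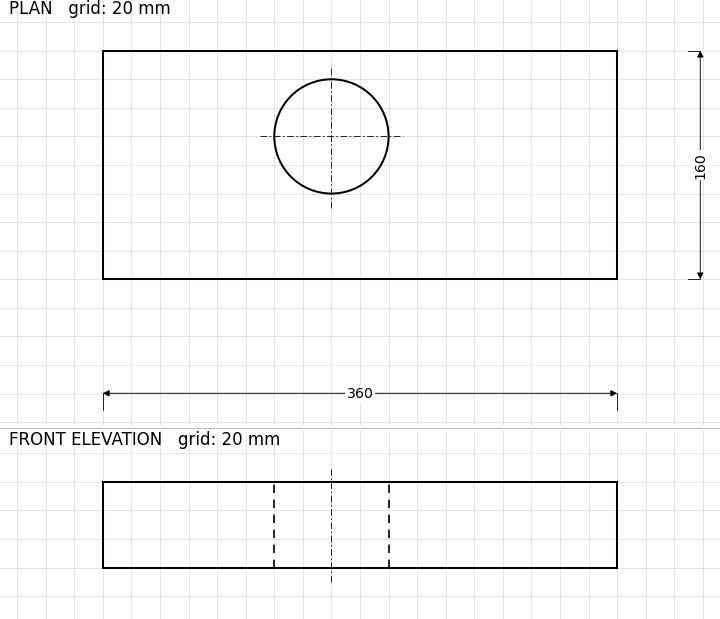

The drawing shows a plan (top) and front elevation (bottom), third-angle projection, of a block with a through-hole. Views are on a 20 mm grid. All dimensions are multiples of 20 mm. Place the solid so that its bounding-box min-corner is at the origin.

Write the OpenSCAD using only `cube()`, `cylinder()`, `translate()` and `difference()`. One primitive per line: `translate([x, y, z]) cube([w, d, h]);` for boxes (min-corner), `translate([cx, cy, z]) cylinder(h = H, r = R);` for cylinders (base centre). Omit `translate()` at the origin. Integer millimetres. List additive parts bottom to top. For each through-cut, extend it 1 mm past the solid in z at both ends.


difference() {
  cube([360, 160, 60]);
  translate([160, 100, -1]) cylinder(h = 62, r = 40);
}


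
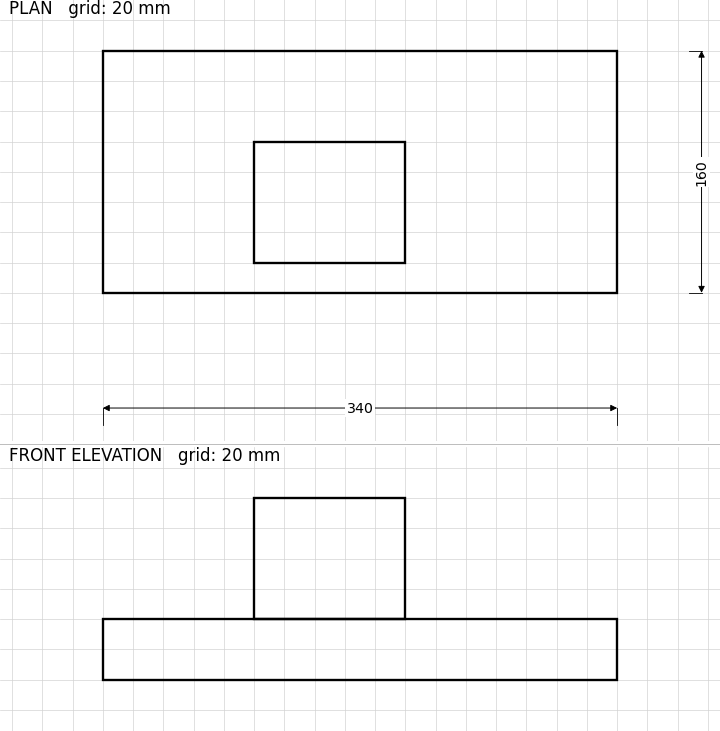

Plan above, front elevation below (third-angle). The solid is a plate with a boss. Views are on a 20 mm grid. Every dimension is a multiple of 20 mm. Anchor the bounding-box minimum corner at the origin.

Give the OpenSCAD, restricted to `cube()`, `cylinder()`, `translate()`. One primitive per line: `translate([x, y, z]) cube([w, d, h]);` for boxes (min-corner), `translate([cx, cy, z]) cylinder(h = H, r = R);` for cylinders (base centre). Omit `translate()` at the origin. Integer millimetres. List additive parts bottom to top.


cube([340, 160, 40]);
translate([100, 20, 40]) cube([100, 80, 80]);
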